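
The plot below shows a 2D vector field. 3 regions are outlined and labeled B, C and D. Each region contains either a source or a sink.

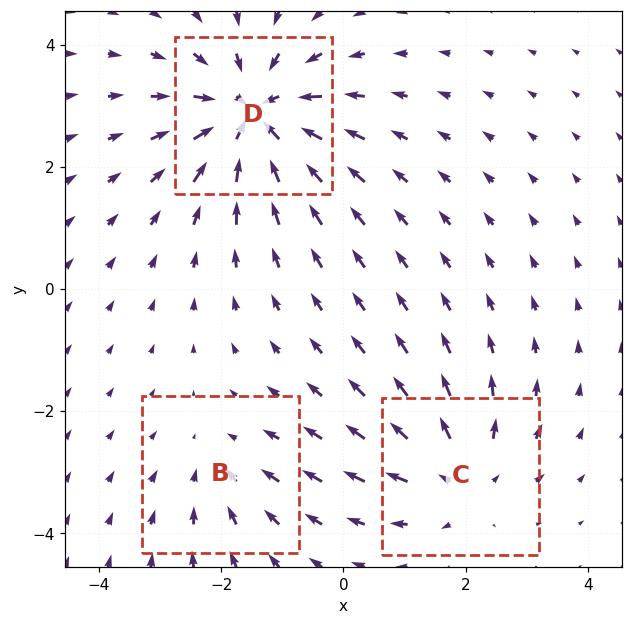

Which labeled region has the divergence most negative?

Divergence at each region's feature centre — B: about -2, C: about +3, D: about -5. Region D is most negative.

D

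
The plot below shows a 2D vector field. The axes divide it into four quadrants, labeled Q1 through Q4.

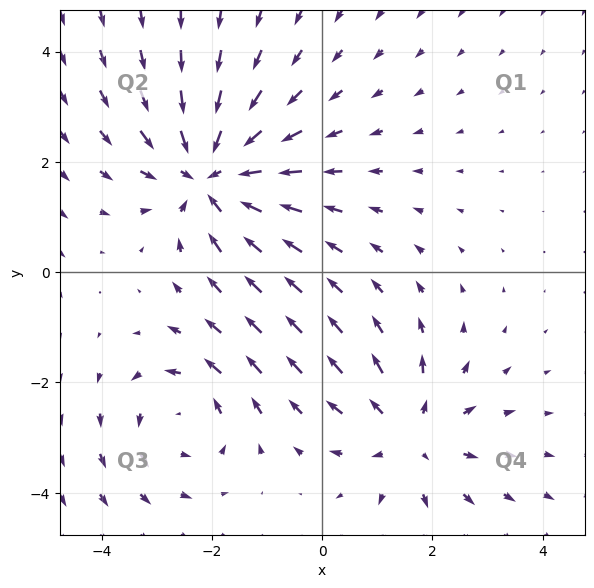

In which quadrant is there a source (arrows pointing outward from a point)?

The source sits at approximately (1.6, -3.0), which lies in quadrant Q4. The divergence there is about +3, positive as expected for a source.

Q4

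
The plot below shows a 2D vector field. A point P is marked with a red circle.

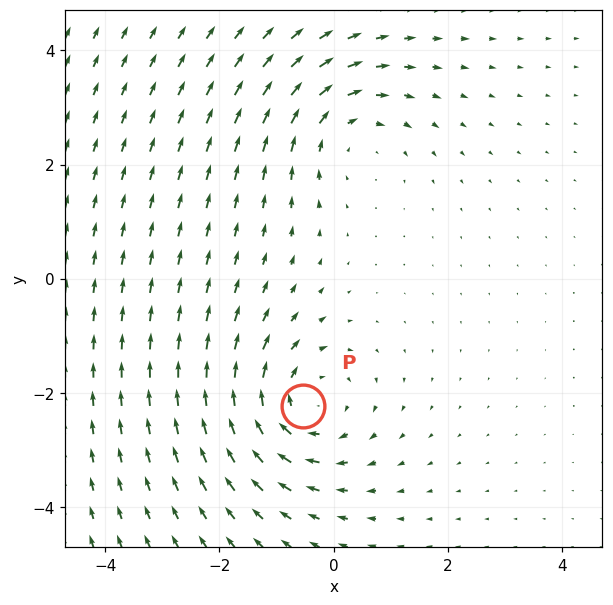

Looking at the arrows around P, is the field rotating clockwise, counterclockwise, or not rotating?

Near P at (-0.5, -2.2) the arrows circulate clockwise. The curl (z-component) there is about -5; negative curl means clockwise rotation.

clockwise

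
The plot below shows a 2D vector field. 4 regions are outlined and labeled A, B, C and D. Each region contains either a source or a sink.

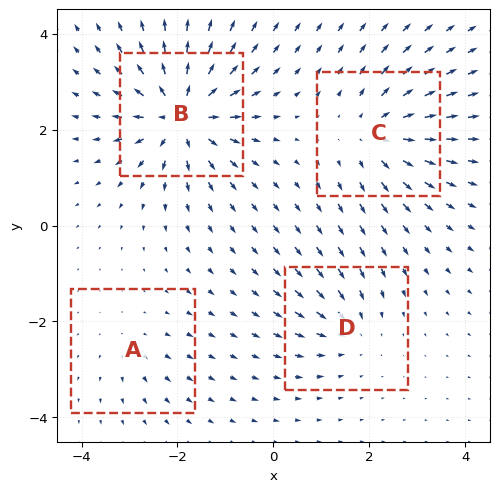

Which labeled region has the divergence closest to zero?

Divergence at each region's feature centre — A: about +2, B: about +8, C: about +5, D: about -4. Region A is closest to zero.

A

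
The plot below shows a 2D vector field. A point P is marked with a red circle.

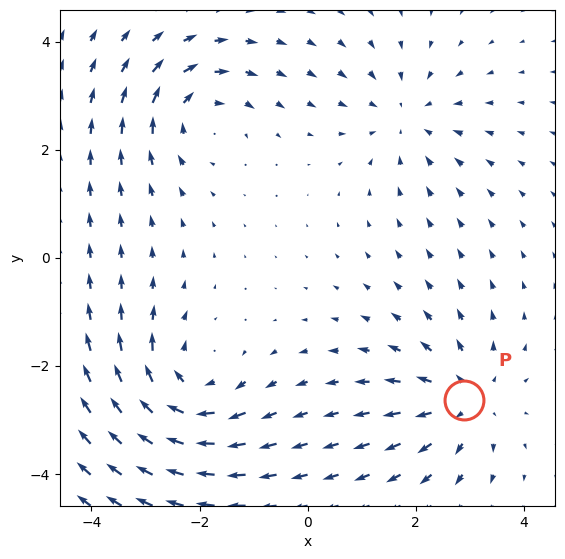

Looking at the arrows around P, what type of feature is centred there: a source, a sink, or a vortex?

source

At P (2.9, -2.6) the arrows spread outward. Divergence about +4, curl ≈0 — positive divergence with near-zero curl is a source.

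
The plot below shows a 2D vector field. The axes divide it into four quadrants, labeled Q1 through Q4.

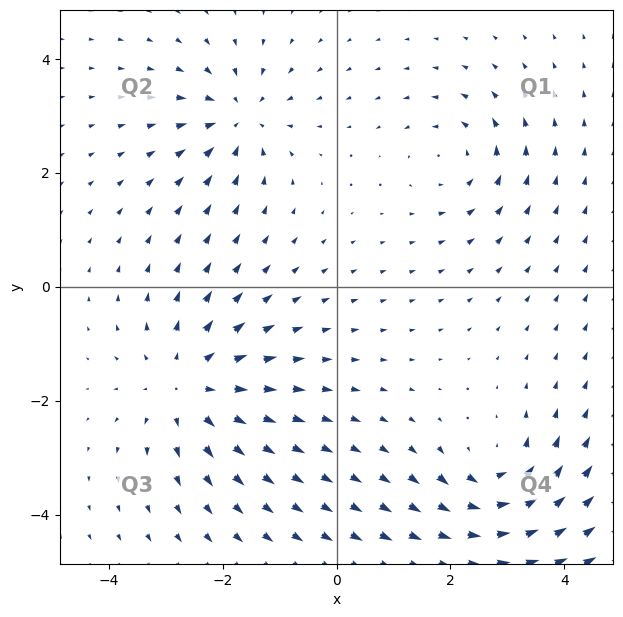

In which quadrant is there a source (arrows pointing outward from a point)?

Q3

The source sits at approximately (-2.6, -1.7), which lies in quadrant Q3. The divergence there is about +4, positive as expected for a source.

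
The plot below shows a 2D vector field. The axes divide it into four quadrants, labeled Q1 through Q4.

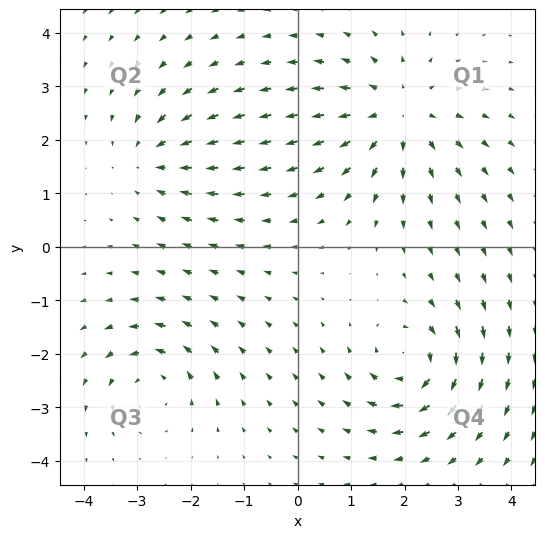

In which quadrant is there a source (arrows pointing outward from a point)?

The source sits at approximately (1.9, 2.5), which lies in quadrant Q1. The divergence there is about +4, positive as expected for a source.

Q1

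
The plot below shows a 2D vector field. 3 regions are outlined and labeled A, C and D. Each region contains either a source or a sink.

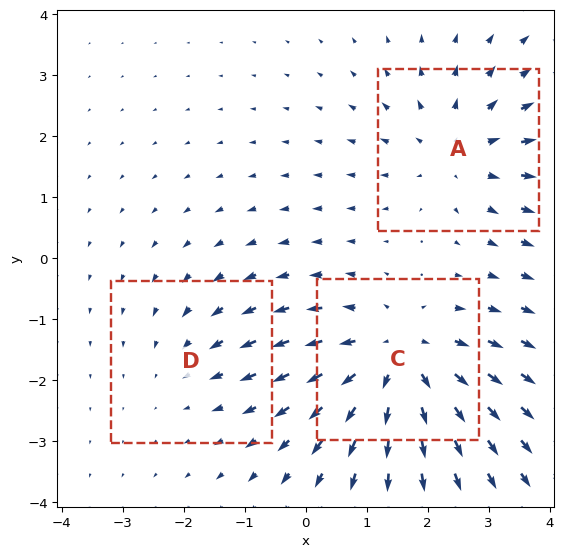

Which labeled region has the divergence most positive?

C

Divergence at each region's feature centre — A: about +3, C: about +4, D: about -2. Region C is most positive.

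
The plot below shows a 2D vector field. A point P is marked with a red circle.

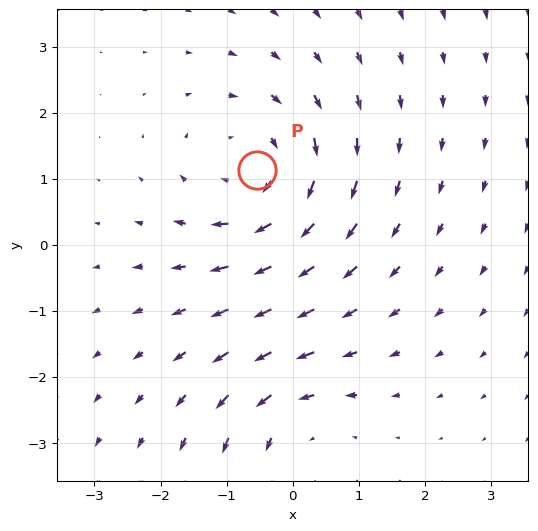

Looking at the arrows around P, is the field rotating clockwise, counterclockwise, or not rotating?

Near P at (-0.5, 1.1) the arrows circulate clockwise. The curl (z-component) there is about -4; negative curl means clockwise rotation.

clockwise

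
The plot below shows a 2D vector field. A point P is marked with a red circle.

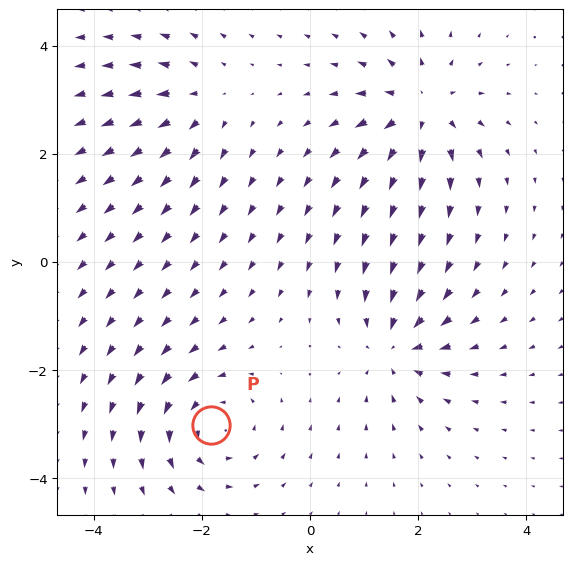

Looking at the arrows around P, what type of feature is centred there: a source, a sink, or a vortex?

vortex

At P (-1.8, -3.0) the arrows circulate counterclockwise. Divergence ≈0, curl about +5 — near-zero divergence with nonzero curl is a vortex.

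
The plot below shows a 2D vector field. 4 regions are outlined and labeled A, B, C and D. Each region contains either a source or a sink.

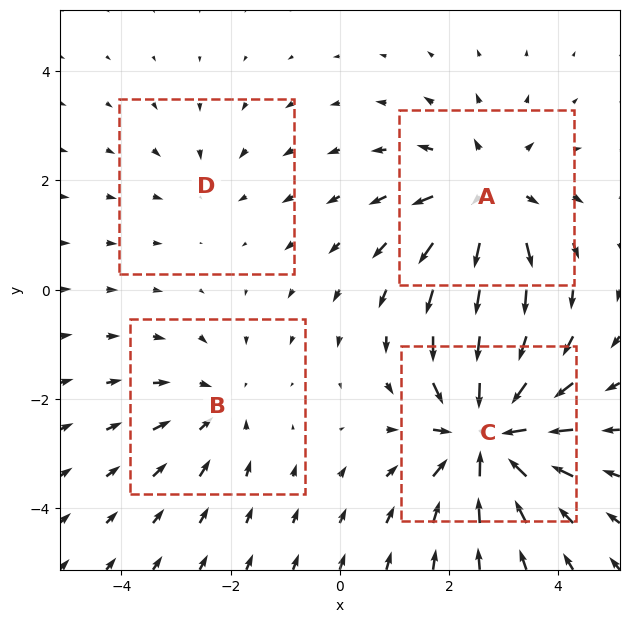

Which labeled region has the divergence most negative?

C

Divergence at each region's feature centre — A: about +5, B: about -3, C: about -6, D: about -2. Region C is most negative.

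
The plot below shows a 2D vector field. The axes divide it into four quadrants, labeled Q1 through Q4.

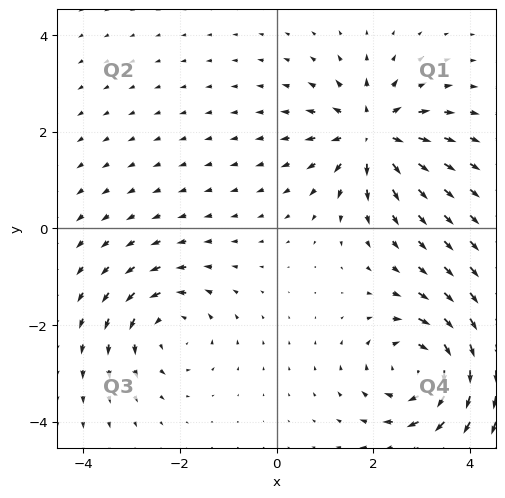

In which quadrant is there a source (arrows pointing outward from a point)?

Q1

The source sits at approximately (2.0, 2.0), which lies in quadrant Q1. The divergence there is about +6, positive as expected for a source.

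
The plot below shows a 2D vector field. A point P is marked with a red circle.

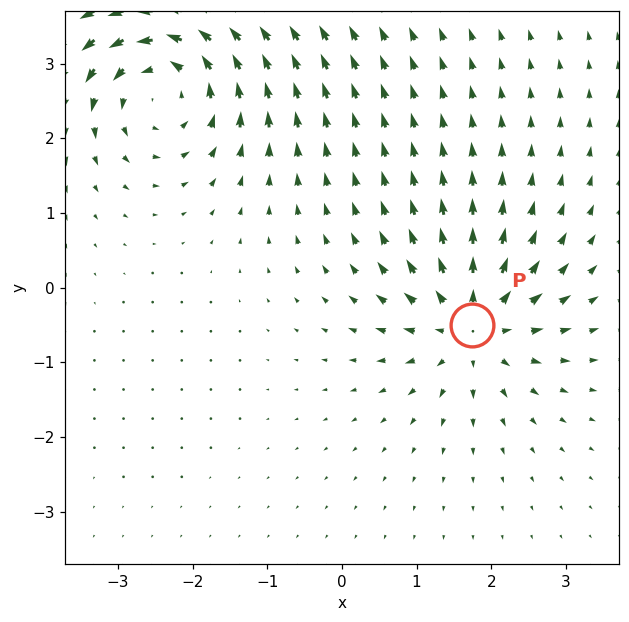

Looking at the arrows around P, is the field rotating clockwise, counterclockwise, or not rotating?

Near P at (1.7, -0.5) the arrows show no circulation. The curl there is ≈0.

not rotating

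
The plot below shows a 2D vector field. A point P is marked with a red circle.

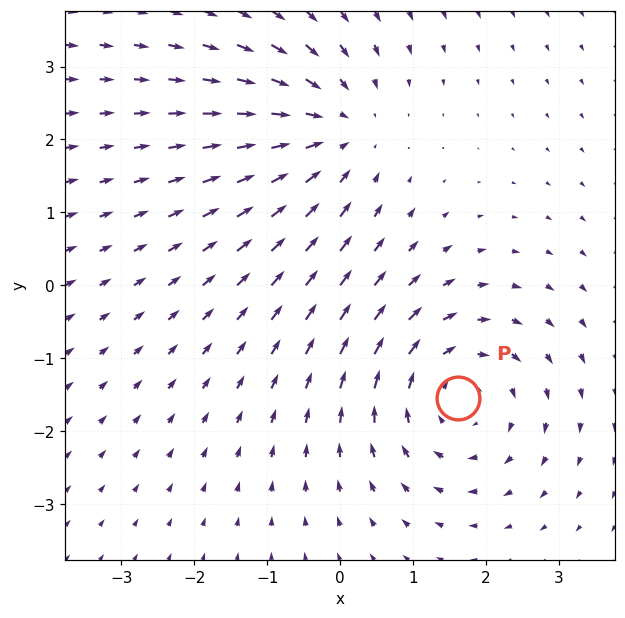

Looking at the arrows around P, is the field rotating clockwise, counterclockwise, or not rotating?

clockwise

Near P at (1.6, -1.5) the arrows circulate clockwise. The curl (z-component) there is about -3; negative curl means clockwise rotation.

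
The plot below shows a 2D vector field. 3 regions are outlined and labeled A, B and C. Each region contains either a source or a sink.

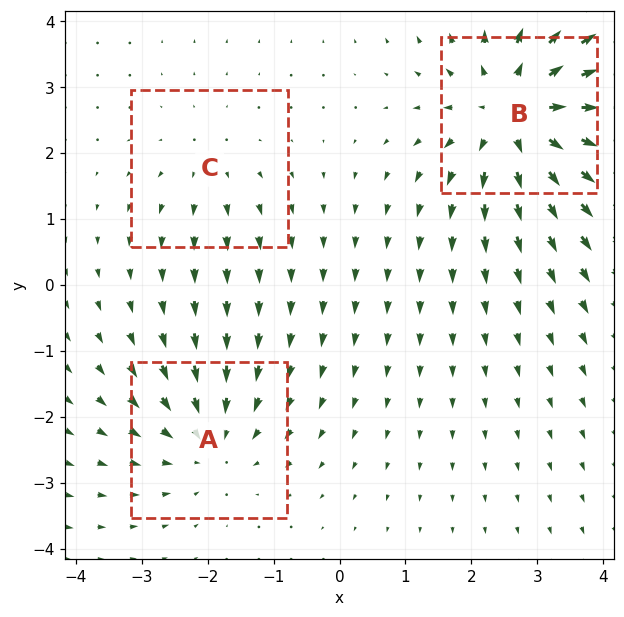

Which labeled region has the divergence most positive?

Divergence at each region's feature centre — A: about -3, B: about +5, C: about +2. Region B is most positive.

B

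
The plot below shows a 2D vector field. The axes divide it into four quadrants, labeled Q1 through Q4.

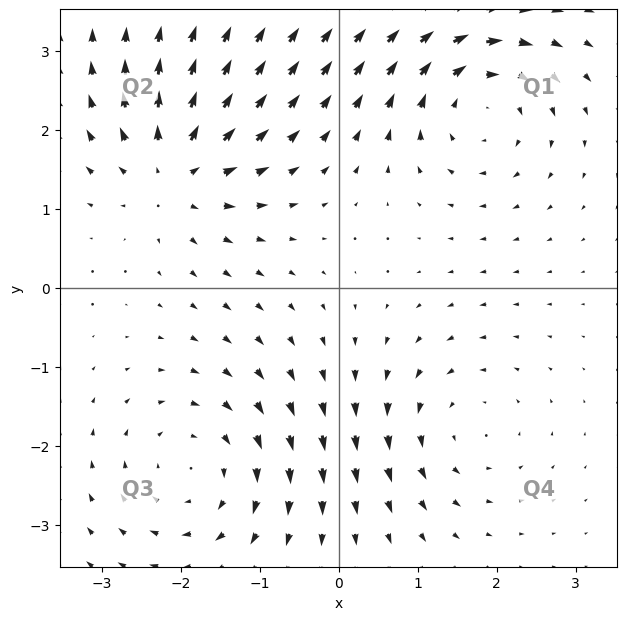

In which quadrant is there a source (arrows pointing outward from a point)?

Q2

The source sits at approximately (-2.1, 1.5), which lies in quadrant Q2. The divergence there is about +6, positive as expected for a source.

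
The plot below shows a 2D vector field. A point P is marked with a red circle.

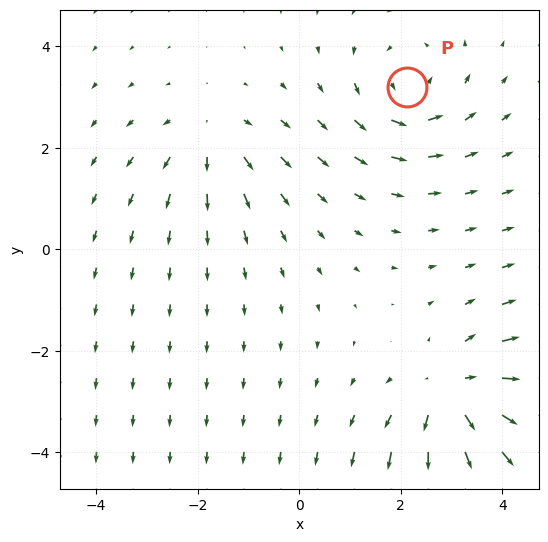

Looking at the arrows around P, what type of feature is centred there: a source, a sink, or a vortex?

vortex

At P (2.1, 3.2) the arrows circulate counterclockwise. Divergence ≈0, curl about +4 — near-zero divergence with nonzero curl is a vortex.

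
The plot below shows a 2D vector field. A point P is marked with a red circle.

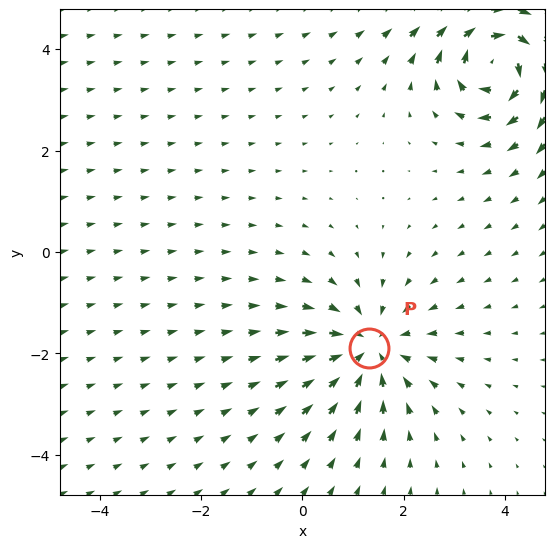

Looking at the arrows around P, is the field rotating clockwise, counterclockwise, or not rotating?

not rotating

Near P at (1.3, -1.9) the arrows show no circulation. The curl there is ≈0.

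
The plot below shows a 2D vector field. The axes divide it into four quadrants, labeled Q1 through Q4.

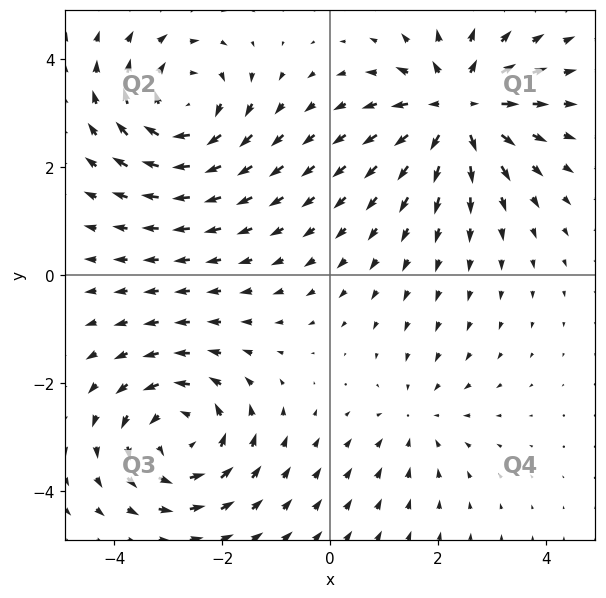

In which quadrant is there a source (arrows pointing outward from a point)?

The source sits at approximately (2.4, 3.1), which lies in quadrant Q1. The divergence there is about +6, positive as expected for a source.

Q1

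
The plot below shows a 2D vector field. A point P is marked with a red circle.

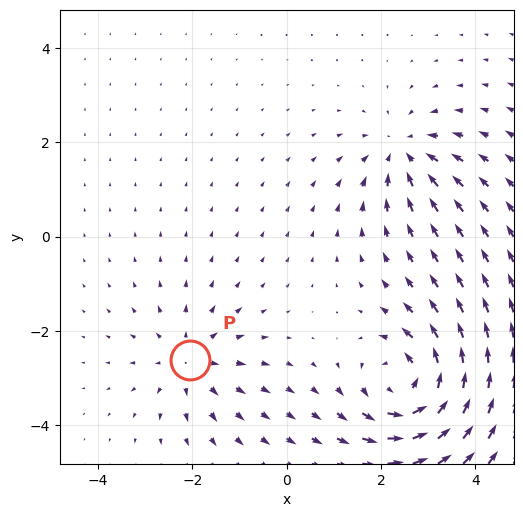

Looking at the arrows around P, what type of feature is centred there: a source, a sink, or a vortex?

At P (-2.0, -2.6) the arrows spread outward. Divergence about +3, curl ≈0 — positive divergence with near-zero curl is a source.

source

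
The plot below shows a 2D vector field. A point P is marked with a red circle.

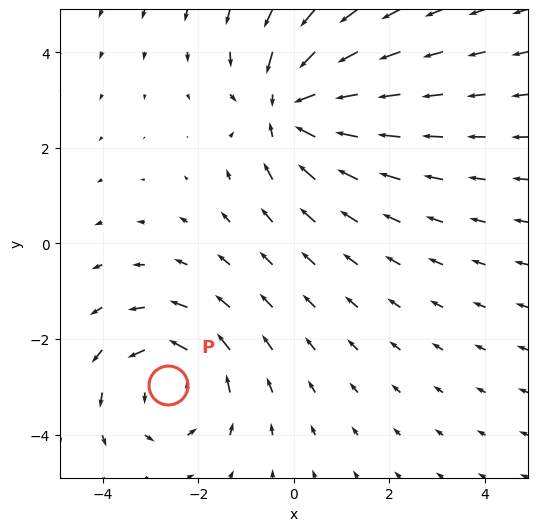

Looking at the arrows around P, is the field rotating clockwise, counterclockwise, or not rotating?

Near P at (-2.6, -3.0) the arrows circulate counterclockwise. The curl (z-component) there is about +3; positive curl means counterclockwise rotation.

counterclockwise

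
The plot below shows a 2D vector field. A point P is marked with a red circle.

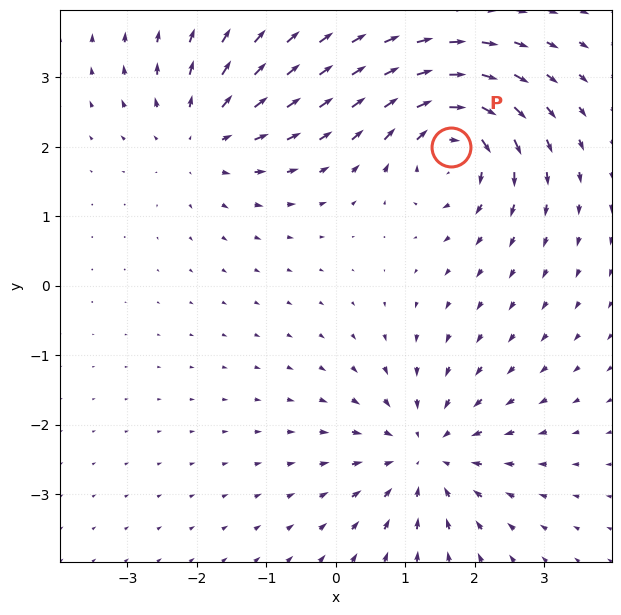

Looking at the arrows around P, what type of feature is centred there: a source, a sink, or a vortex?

vortex

At P (1.7, 2.0) the arrows circulate clockwise. Divergence ≈0, curl about -7 — near-zero divergence with nonzero curl is a vortex.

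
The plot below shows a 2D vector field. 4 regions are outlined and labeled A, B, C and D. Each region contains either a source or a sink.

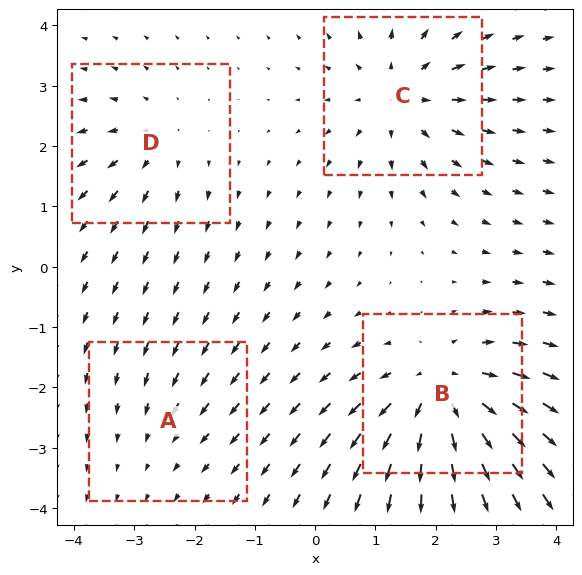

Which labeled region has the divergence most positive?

Divergence at each region's feature centre — A: about -2, B: about +7, C: about +5, D: about +3. Region B is most positive.

B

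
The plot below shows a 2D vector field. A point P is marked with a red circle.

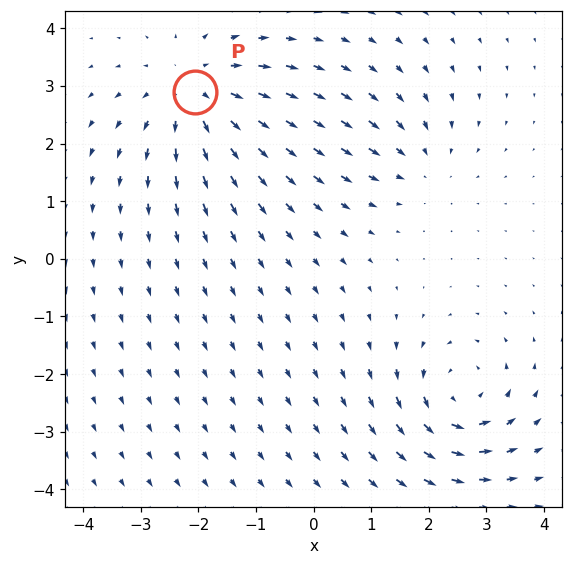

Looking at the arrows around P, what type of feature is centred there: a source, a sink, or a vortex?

At P (-2.1, 2.9) the arrows spread outward. Divergence about +4, curl ≈0 — positive divergence with near-zero curl is a source.

source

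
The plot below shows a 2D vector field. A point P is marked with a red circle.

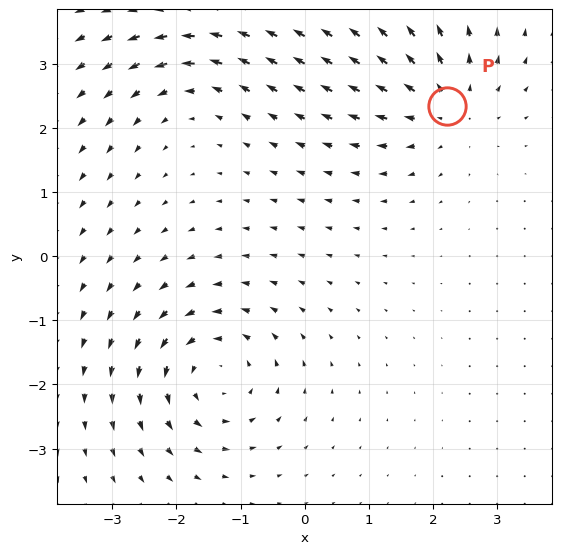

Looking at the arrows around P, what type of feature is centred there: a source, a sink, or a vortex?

source

At P (2.2, 2.3) the arrows spread outward. Divergence about +4, curl ≈0 — positive divergence with near-zero curl is a source.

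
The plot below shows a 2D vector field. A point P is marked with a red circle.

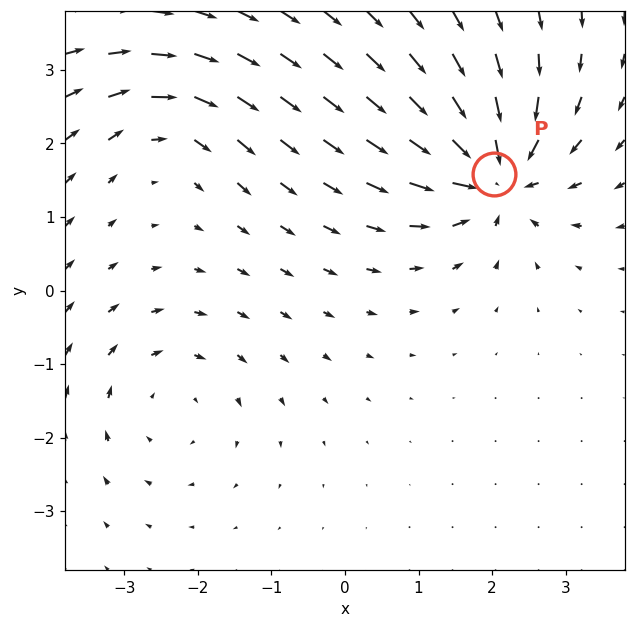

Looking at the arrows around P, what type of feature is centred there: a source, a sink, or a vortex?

sink

At P (2.0, 1.6) the arrows converge inward. Divergence about -7, curl ≈0 — negative divergence with near-zero curl is a sink.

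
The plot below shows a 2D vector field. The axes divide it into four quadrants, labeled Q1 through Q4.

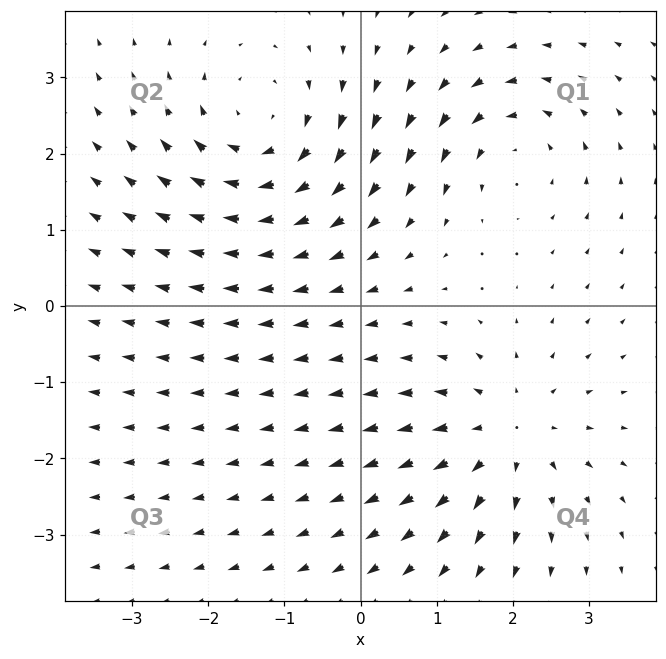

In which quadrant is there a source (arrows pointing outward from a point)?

The source sits at approximately (1.9, -1.7), which lies in quadrant Q4. The divergence there is about +4, positive as expected for a source.

Q4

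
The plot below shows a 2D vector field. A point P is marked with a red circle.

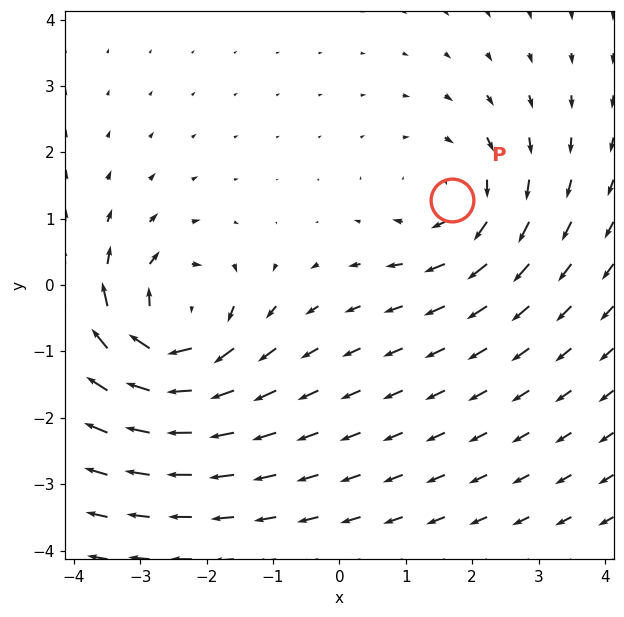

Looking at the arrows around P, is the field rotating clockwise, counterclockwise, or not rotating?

Near P at (1.7, 1.3) the arrows circulate clockwise. The curl (z-component) there is about -4; negative curl means clockwise rotation.

clockwise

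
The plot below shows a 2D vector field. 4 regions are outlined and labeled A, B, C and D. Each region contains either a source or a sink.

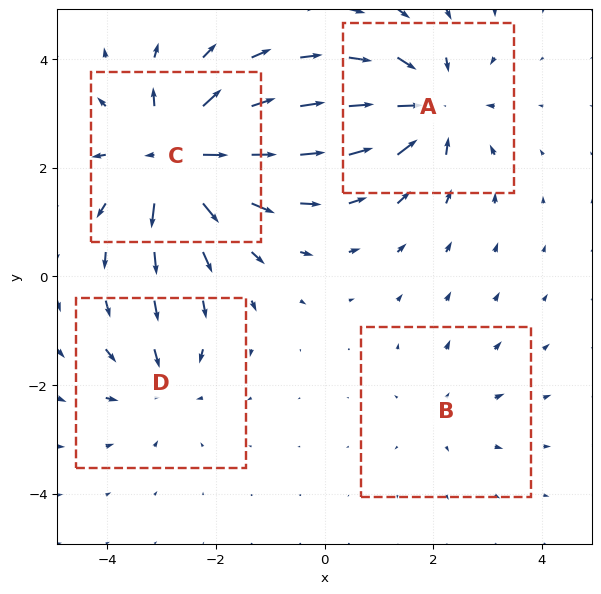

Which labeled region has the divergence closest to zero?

B

Divergence at each region's feature centre — A: about -6, B: about +2, C: about +8, D: about -4. Region B is closest to zero.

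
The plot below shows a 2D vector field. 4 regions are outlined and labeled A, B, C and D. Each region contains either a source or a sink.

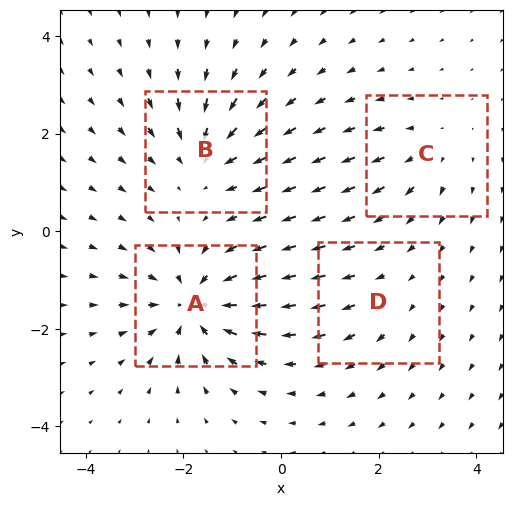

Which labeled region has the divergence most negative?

Divergence at each region's feature centre — A: about -7, B: about -5, C: about +3, D: about +2. Region A is most negative.

A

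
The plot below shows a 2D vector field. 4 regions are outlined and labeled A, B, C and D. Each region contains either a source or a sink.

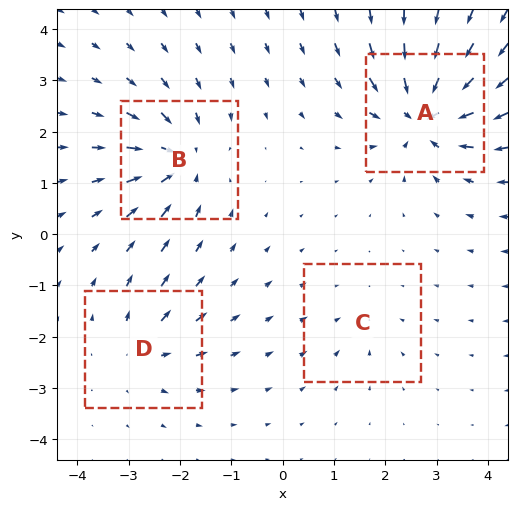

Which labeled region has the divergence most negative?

A

Divergence at each region's feature centre — A: about -8, B: about -6, C: about -2, D: about +4. Region A is most negative.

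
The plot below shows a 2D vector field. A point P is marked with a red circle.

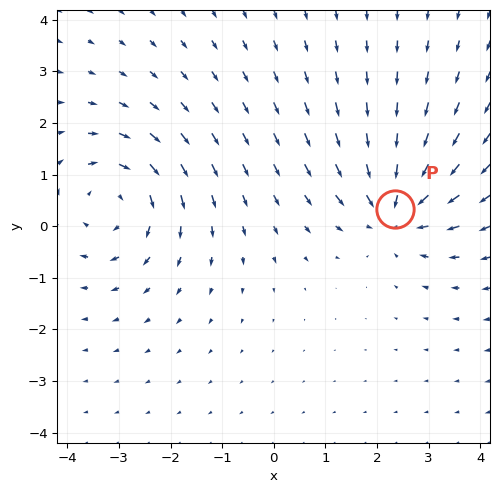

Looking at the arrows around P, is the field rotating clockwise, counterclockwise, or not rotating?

Near P at (2.4, 0.3) the arrows show no circulation. The curl there is ≈0.

not rotating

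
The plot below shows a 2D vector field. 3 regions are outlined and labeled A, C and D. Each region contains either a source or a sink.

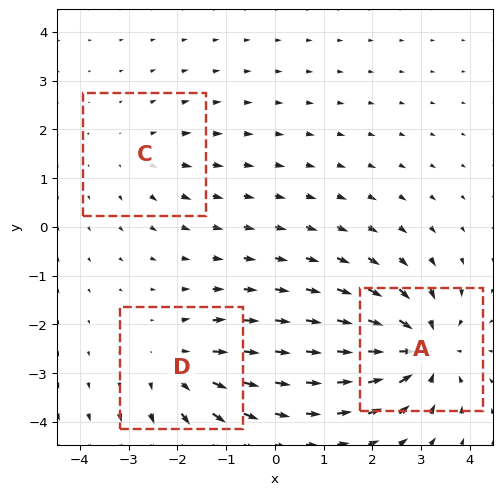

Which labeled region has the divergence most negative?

Divergence at each region's feature centre — A: about -5, C: about +2, D: about +3. Region A is most negative.

A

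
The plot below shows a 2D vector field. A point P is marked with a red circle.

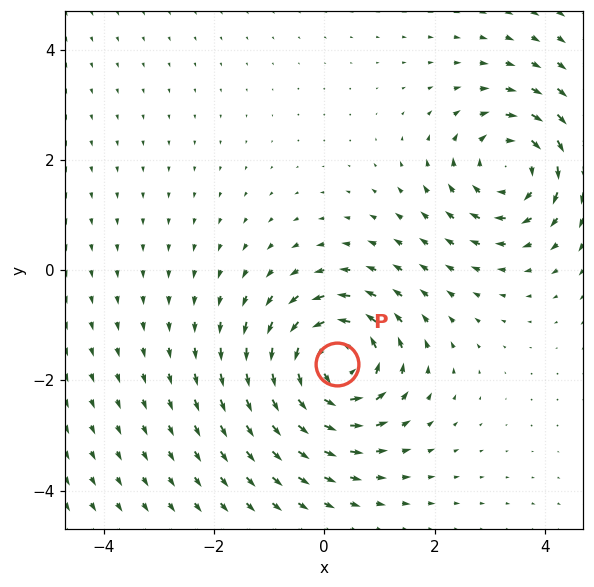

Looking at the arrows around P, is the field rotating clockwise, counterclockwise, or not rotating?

counterclockwise

Near P at (0.2, -1.7) the arrows circulate counterclockwise. The curl (z-component) there is about +6; positive curl means counterclockwise rotation.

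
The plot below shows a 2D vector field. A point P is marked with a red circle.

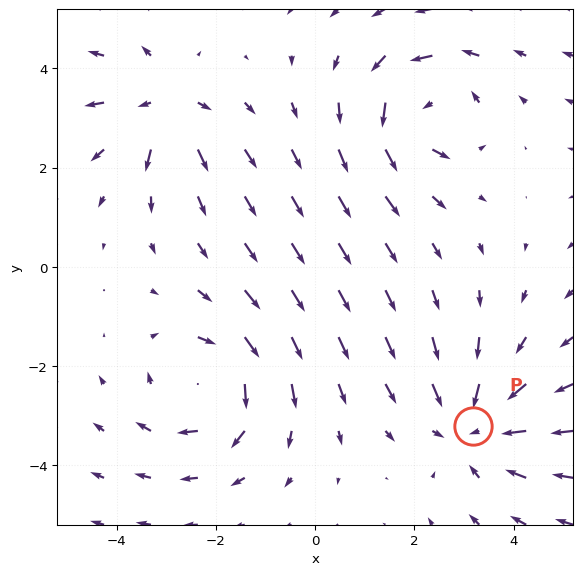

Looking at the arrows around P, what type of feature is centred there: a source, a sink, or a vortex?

sink

At P (3.2, -3.2) the arrows converge inward. Divergence about -3, curl ≈0 — negative divergence with near-zero curl is a sink.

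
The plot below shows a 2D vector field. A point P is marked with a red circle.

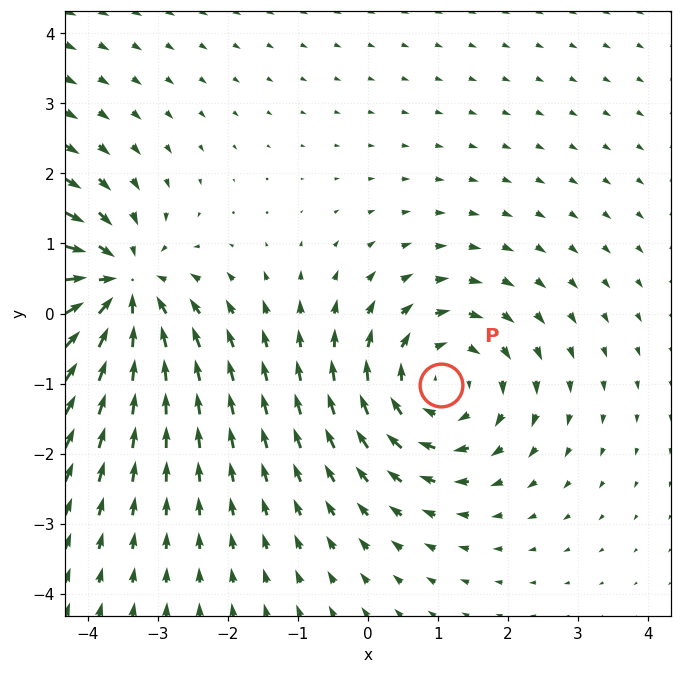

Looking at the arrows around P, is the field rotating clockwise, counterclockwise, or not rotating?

Near P at (1.0, -1.0) the arrows circulate clockwise. The curl (z-component) there is about -4; negative curl means clockwise rotation.

clockwise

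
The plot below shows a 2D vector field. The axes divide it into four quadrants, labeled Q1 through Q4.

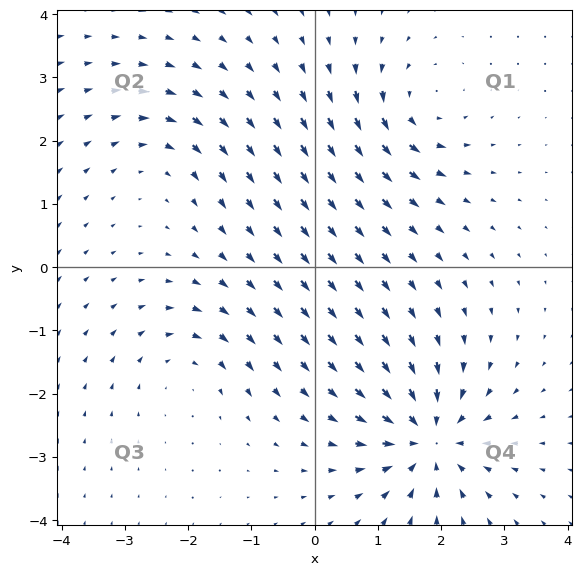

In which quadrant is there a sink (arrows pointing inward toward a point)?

Q4

The sink sits at approximately (1.8, -2.7), which lies in quadrant Q4. The divergence there is about -7, negative as expected for a sink.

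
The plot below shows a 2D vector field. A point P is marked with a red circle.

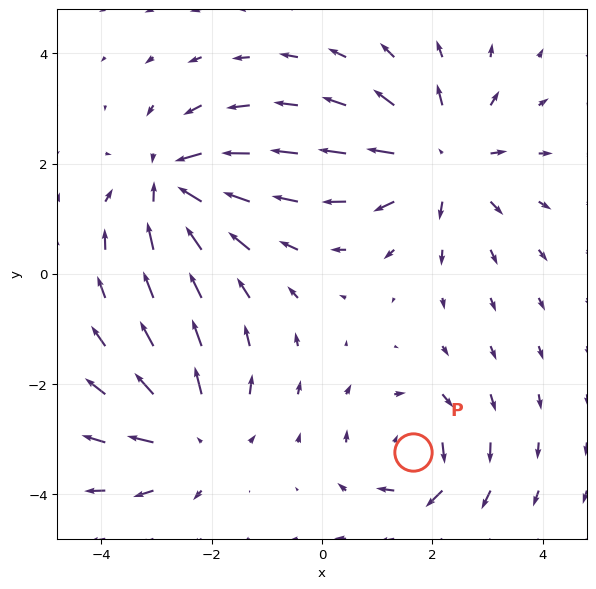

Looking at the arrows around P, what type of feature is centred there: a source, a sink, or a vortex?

vortex

At P (1.7, -3.2) the arrows circulate clockwise. Divergence ≈0, curl about -5 — near-zero divergence with nonzero curl is a vortex.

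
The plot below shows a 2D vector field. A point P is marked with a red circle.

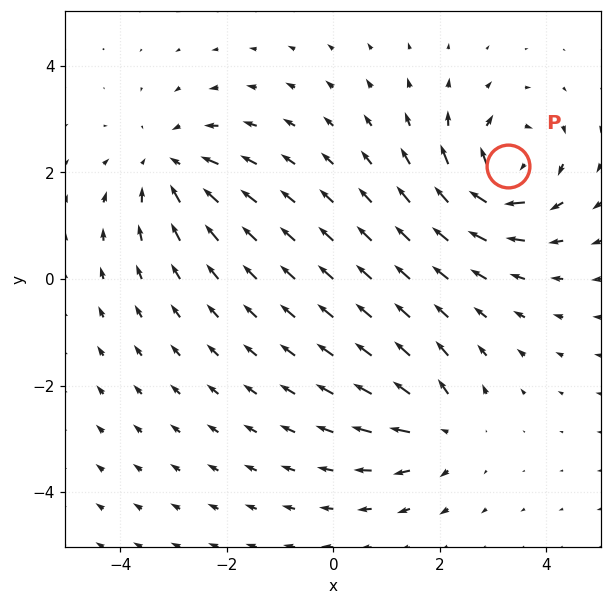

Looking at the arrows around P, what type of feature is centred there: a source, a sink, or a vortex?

At P (3.3, 2.1) the arrows circulate clockwise. Divergence ≈0, curl about -7 — near-zero divergence with nonzero curl is a vortex.

vortex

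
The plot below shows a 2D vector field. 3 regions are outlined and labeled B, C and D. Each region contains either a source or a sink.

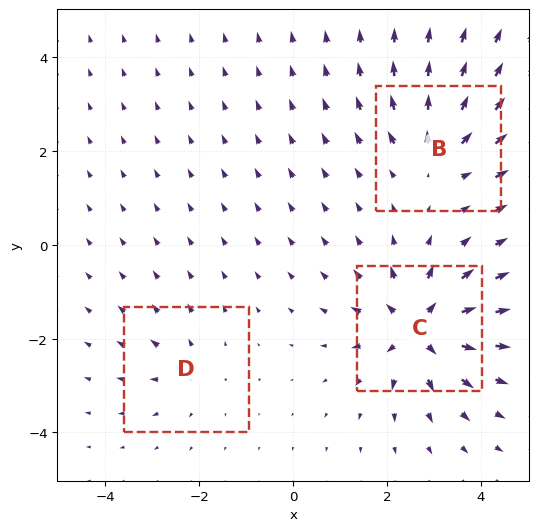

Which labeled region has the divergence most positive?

C

Divergence at each region's feature centre — B: about +4, C: about +6, D: about +2. Region C is most positive.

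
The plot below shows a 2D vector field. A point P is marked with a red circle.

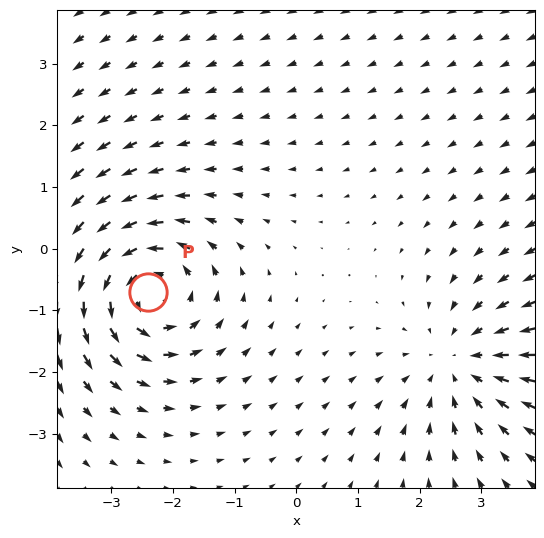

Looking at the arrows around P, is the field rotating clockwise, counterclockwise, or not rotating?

counterclockwise

Near P at (-2.4, -0.7) the arrows circulate counterclockwise. The curl (z-component) there is about +6; positive curl means counterclockwise rotation.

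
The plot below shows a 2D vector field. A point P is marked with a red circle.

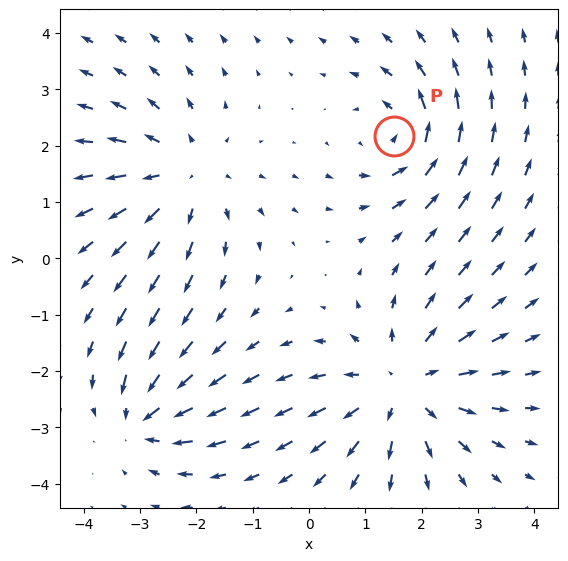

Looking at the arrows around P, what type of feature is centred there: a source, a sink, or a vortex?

At P (1.5, 2.2) the arrows circulate counterclockwise. Divergence ≈0, curl about +4 — near-zero divergence with nonzero curl is a vortex.

vortex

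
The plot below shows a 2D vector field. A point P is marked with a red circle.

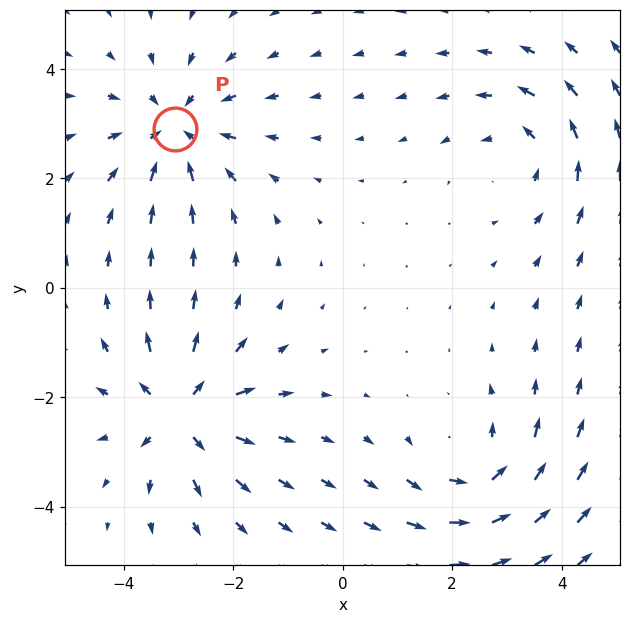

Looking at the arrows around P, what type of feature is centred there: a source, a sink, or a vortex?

sink

At P (-3.1, 2.9) the arrows converge inward. Divergence about -4, curl ≈0 — negative divergence with near-zero curl is a sink.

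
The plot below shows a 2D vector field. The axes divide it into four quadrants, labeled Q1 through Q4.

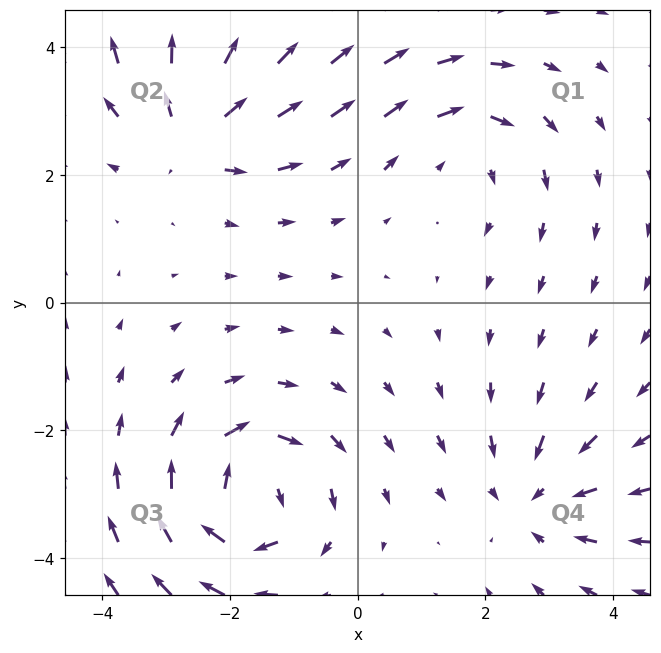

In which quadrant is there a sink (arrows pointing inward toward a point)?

The sink sits at approximately (2.8, -3.1), which lies in quadrant Q4. The divergence there is about -3, negative as expected for a sink.

Q4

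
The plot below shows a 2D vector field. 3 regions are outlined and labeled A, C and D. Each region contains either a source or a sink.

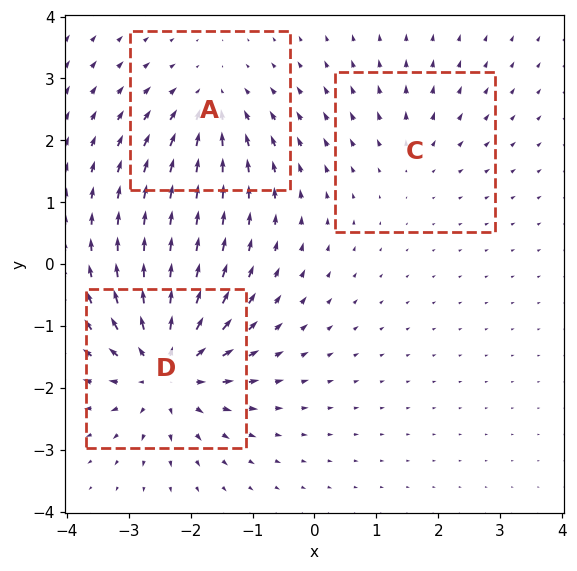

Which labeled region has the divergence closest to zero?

C

Divergence at each region's feature centre — A: about -3, C: about +2, D: about +6. Region C is closest to zero.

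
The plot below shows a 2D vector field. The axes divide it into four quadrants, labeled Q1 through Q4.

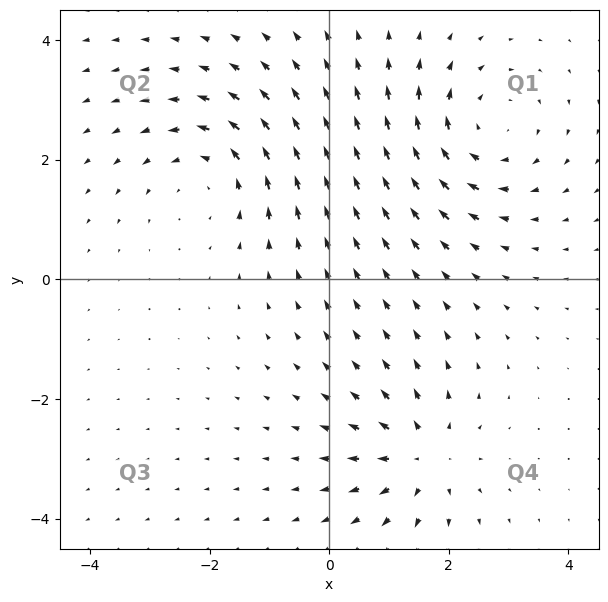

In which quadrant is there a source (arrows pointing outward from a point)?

The source sits at approximately (1.6, -3.0), which lies in quadrant Q4. The divergence there is about +3, positive as expected for a source.

Q4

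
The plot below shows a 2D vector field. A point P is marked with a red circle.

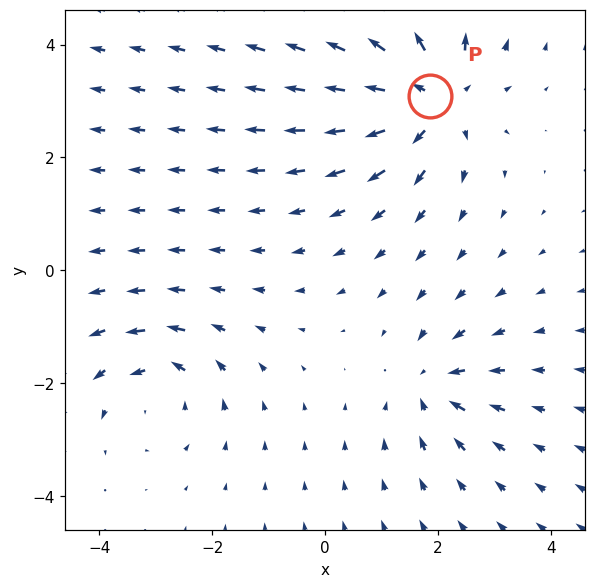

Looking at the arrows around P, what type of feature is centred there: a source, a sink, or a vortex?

source

At P (1.9, 3.1) the arrows spread outward. Divergence about +5, curl ≈0 — positive divergence with near-zero curl is a source.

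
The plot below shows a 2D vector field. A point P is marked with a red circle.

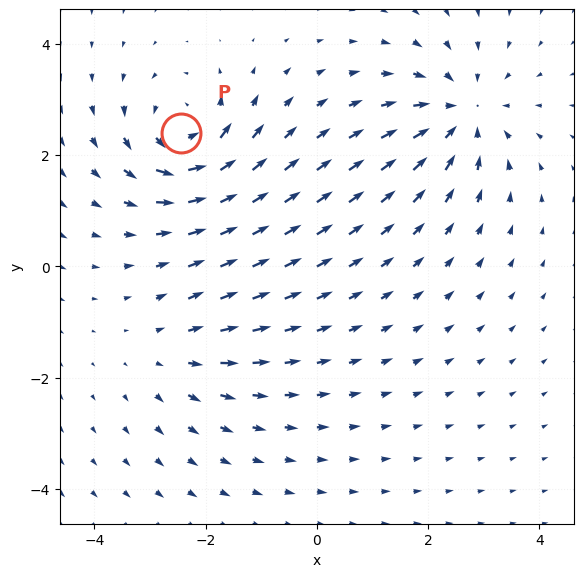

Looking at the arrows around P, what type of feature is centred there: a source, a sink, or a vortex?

At P (-2.4, 2.4) the arrows circulate counterclockwise. Divergence ≈0, curl about +6 — near-zero divergence with nonzero curl is a vortex.

vortex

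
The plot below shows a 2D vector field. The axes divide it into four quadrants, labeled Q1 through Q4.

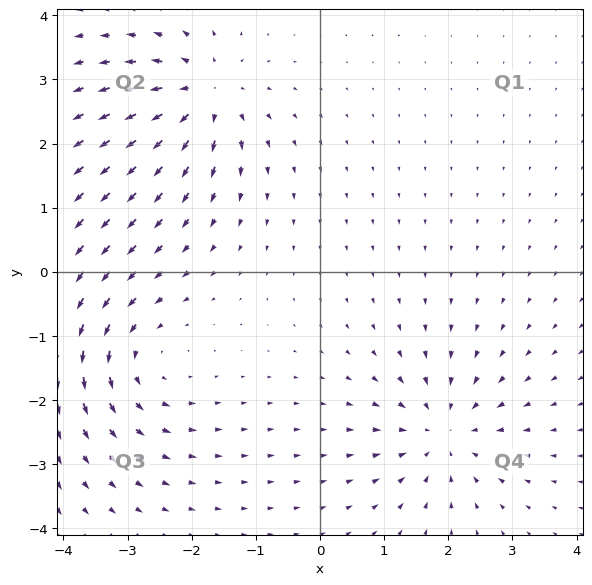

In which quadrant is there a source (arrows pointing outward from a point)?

The source sits at approximately (-1.8, 2.8), which lies in quadrant Q2. The divergence there is about +6, positive as expected for a source.

Q2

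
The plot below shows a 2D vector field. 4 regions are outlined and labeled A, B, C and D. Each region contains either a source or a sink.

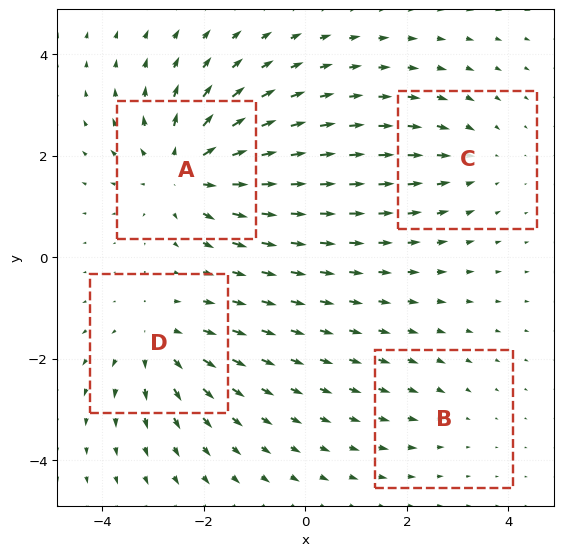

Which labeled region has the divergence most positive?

Divergence at each region's feature centre — A: about +6, B: about -2, C: about -3, D: about +4. Region A is most positive.

A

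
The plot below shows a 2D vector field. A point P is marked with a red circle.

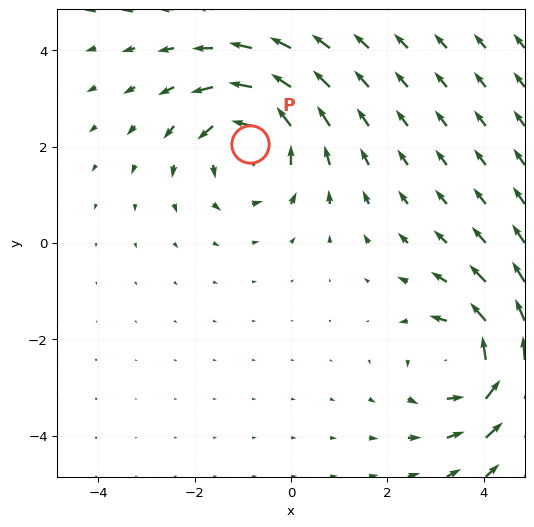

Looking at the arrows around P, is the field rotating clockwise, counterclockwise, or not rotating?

counterclockwise

Near P at (-0.9, 2.1) the arrows circulate counterclockwise. The curl (z-component) there is about +5; positive curl means counterclockwise rotation.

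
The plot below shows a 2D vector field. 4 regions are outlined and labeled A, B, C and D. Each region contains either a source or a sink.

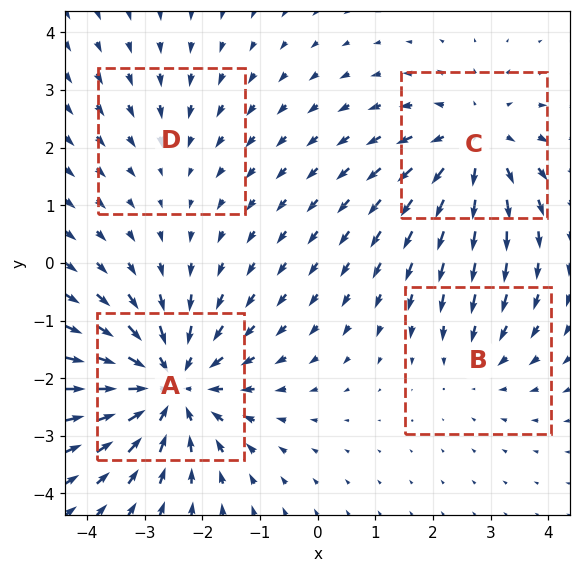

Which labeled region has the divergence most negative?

Divergence at each region's feature centre — A: about -6, B: about -3, C: about +5, D: about -2. Region A is most negative.

A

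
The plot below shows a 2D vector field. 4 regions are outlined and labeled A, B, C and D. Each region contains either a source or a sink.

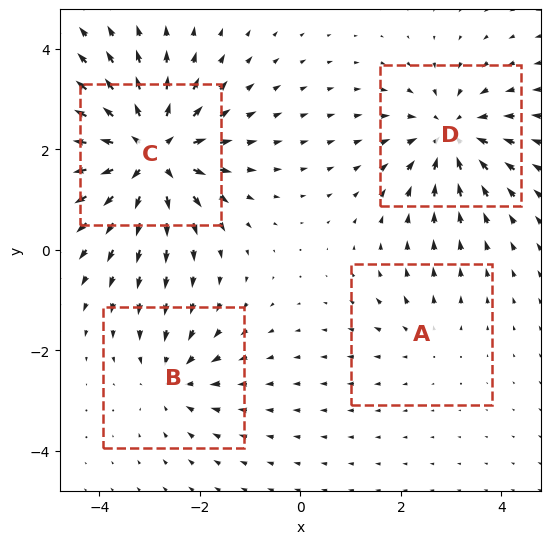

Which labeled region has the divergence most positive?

C

Divergence at each region's feature centre — A: about +2, B: about -3, C: about +7, D: about -5. Region C is most positive.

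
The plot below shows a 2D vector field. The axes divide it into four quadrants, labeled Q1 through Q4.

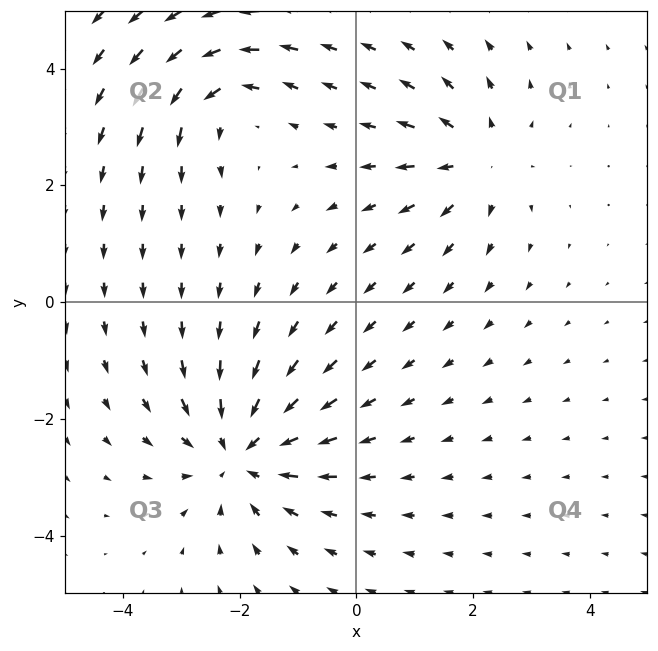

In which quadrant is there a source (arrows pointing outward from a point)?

The source sits at approximately (2.0, 2.4), which lies in quadrant Q1. The divergence there is about +3, positive as expected for a source.

Q1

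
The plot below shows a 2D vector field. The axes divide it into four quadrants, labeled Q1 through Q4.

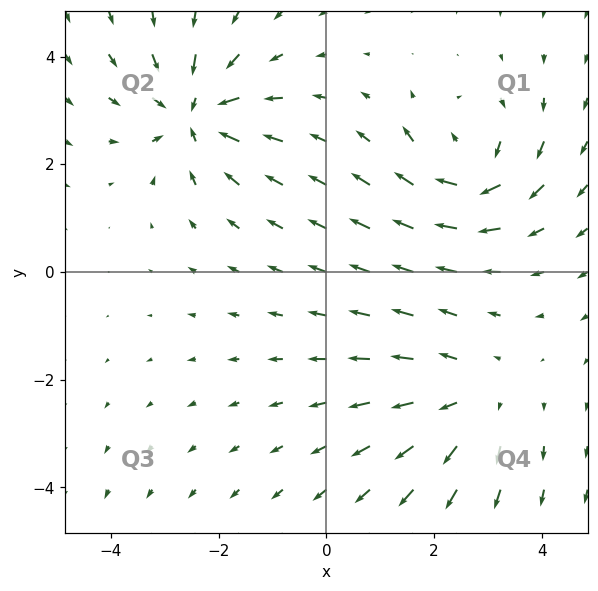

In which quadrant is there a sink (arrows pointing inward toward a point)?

Q2

The sink sits at approximately (-2.4, 2.9), which lies in quadrant Q2. The divergence there is about -5, negative as expected for a sink.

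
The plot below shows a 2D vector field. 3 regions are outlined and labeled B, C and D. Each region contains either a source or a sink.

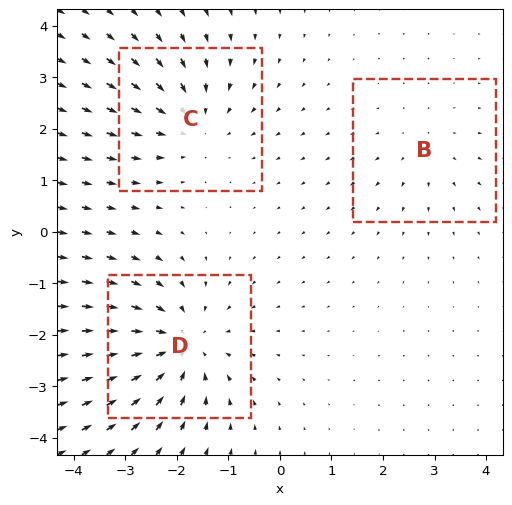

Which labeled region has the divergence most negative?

D

Divergence at each region's feature centre — B: about +2, C: about -3, D: about -4. Region D is most negative.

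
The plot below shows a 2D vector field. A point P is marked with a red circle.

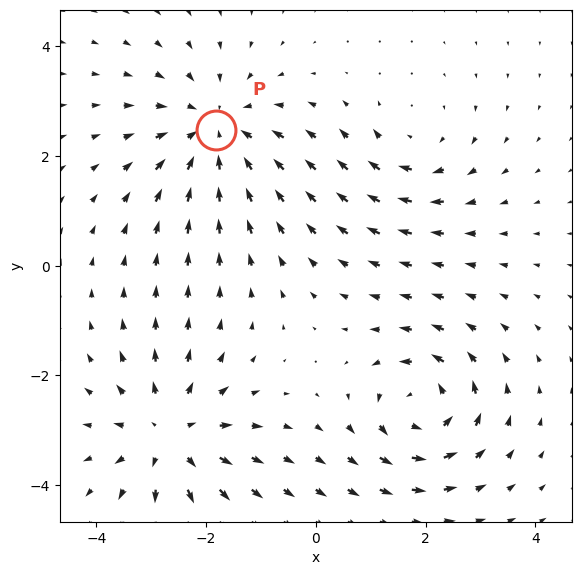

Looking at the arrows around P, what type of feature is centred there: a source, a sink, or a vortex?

At P (-1.8, 2.5) the arrows converge inward. Divergence about -4, curl ≈0 — negative divergence with near-zero curl is a sink.

sink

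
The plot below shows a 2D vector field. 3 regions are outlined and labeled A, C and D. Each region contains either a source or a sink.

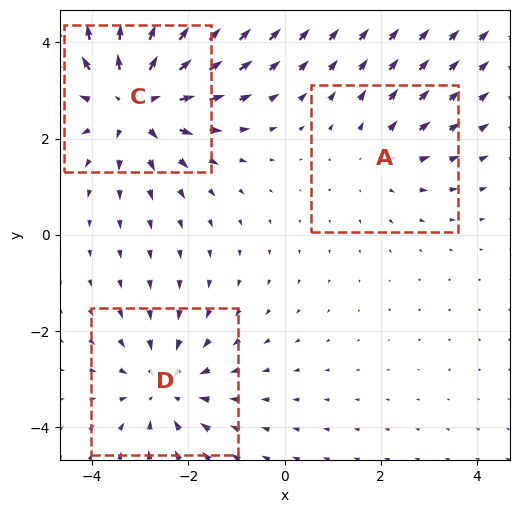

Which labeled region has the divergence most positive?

Divergence at each region's feature centre — A: about +2, C: about +4, D: about -3. Region C is most positive.

C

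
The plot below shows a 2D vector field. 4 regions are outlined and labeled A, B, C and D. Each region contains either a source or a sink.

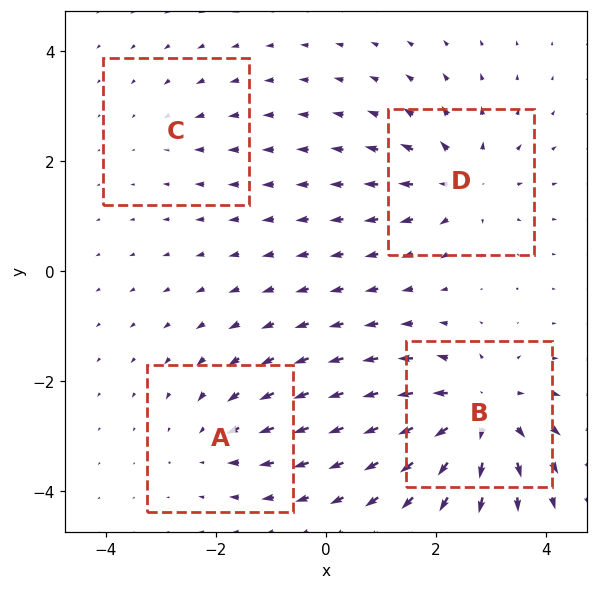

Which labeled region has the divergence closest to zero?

C

Divergence at each region's feature centre — A: about -3, B: about +7, C: about -2, D: about +5. Region C is closest to zero.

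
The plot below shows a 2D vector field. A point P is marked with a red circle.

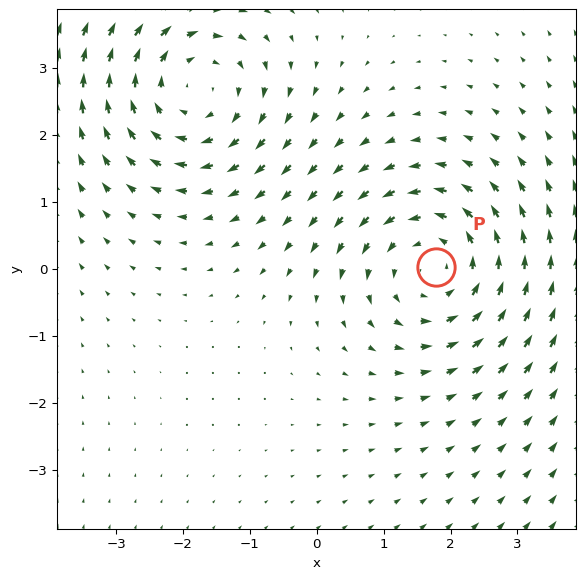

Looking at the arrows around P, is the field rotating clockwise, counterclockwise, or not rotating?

counterclockwise

Near P at (1.8, 0.0) the arrows circulate counterclockwise. The curl (z-component) there is about +3; positive curl means counterclockwise rotation.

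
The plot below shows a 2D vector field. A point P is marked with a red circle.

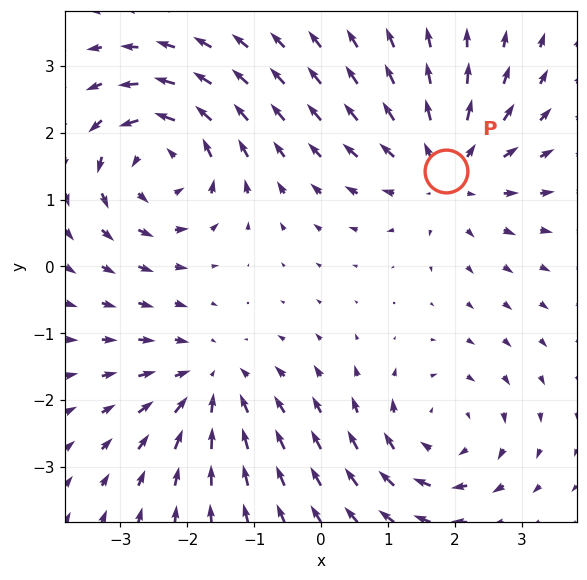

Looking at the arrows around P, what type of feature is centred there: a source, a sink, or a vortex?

source

At P (1.9, 1.4) the arrows spread outward. Divergence about +4, curl ≈0 — positive divergence with near-zero curl is a source.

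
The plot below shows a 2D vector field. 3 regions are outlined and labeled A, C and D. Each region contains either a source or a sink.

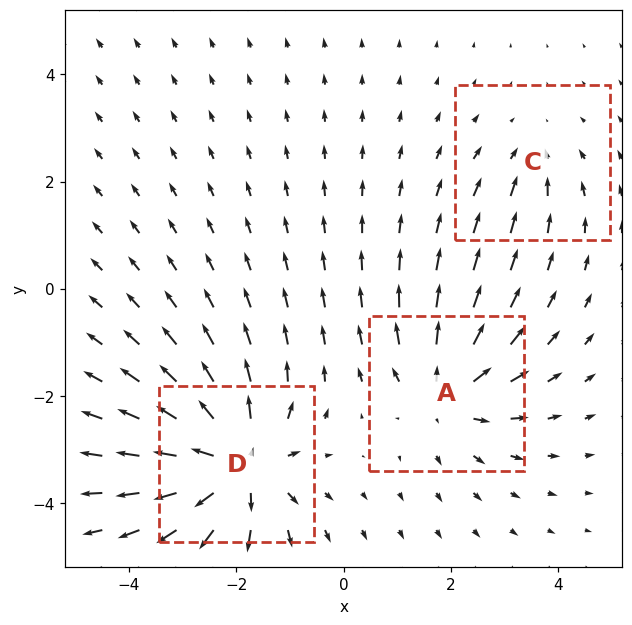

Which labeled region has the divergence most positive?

D

Divergence at each region's feature centre — A: about +4, C: about -2, D: about +6. Region D is most positive.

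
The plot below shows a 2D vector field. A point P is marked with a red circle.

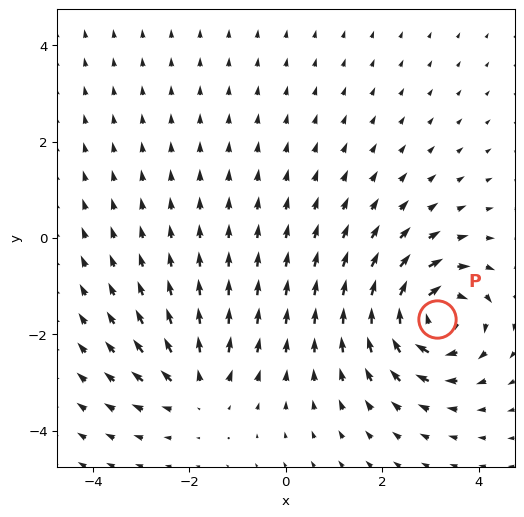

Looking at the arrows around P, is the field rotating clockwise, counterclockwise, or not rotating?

clockwise

Near P at (3.1, -1.7) the arrows circulate clockwise. The curl (z-component) there is about -6; negative curl means clockwise rotation.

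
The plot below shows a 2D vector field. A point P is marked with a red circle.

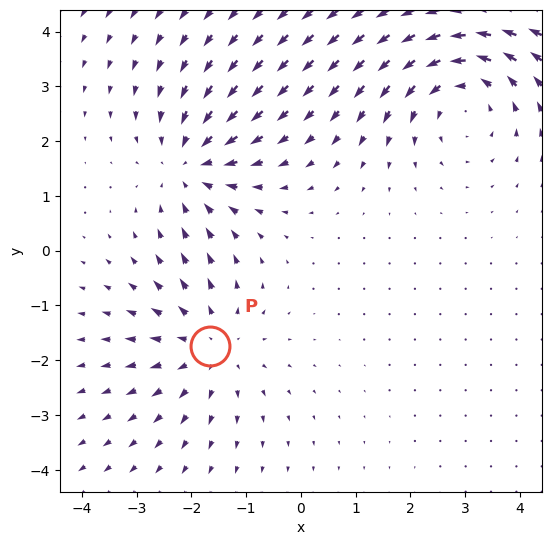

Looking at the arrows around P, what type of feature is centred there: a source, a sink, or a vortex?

source

At P (-1.7, -1.7) the arrows spread outward. Divergence about +3, curl ≈0 — positive divergence with near-zero curl is a source.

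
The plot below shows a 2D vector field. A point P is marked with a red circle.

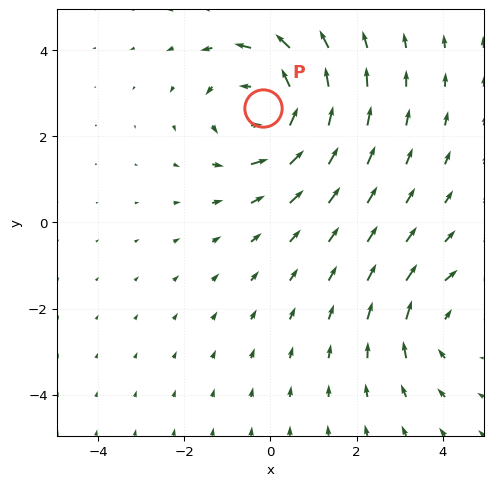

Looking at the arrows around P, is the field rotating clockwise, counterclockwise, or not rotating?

counterclockwise

Near P at (-0.2, 2.7) the arrows circulate counterclockwise. The curl (z-component) there is about +4; positive curl means counterclockwise rotation.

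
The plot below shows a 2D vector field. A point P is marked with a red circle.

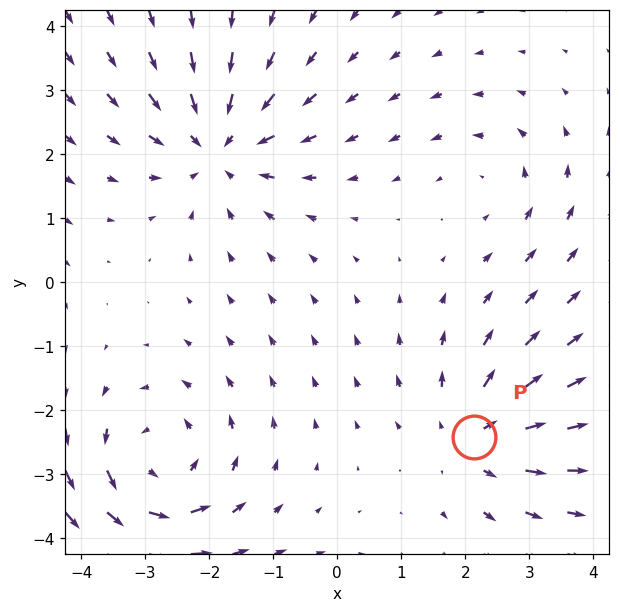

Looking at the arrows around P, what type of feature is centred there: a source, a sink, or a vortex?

source

At P (2.1, -2.4) the arrows spread outward. Divergence about +3, curl ≈0 — positive divergence with near-zero curl is a source.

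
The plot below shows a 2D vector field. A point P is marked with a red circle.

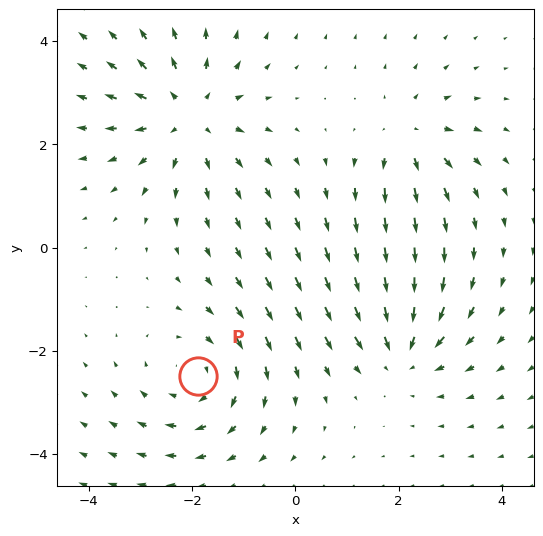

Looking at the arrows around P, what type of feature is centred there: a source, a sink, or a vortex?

At P (-1.9, -2.5) the arrows circulate clockwise. Divergence ≈0, curl about -4 — near-zero divergence with nonzero curl is a vortex.

vortex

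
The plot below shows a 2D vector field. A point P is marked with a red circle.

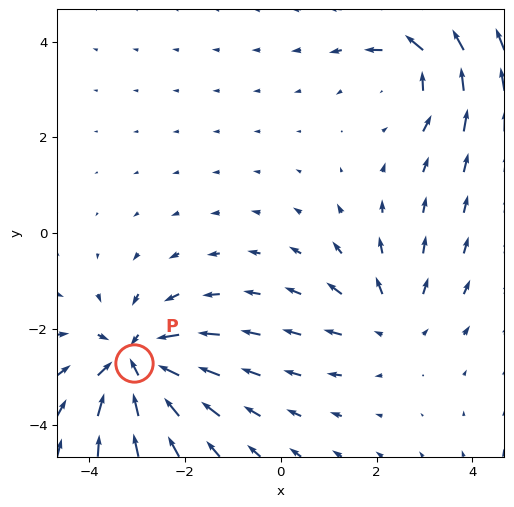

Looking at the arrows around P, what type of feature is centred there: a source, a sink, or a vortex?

sink

At P (-3.1, -2.7) the arrows converge inward. Divergence about -5, curl ≈0 — negative divergence with near-zero curl is a sink.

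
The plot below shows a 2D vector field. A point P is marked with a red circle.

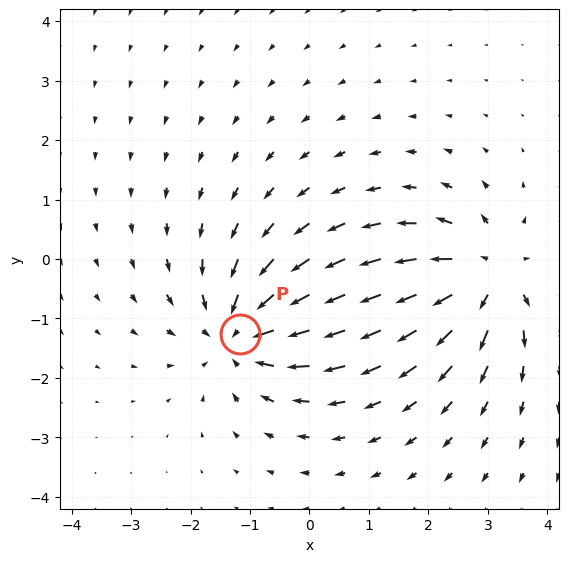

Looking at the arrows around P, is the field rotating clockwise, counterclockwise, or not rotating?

Near P at (-1.2, -1.3) the arrows show no circulation. The curl there is ≈0.

not rotating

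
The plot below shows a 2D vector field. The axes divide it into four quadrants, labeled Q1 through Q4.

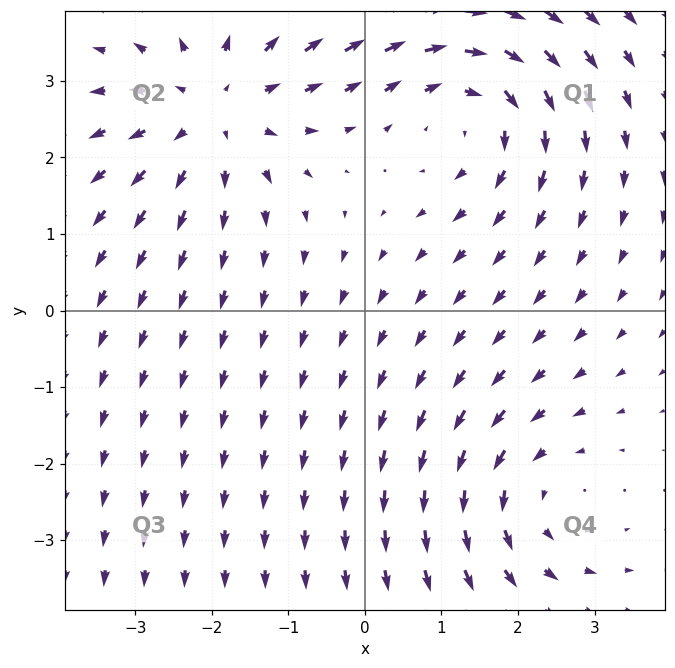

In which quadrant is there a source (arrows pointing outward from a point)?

The source sits at approximately (-2.0, 2.6), which lies in quadrant Q2. The divergence there is about +4, positive as expected for a source.

Q2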